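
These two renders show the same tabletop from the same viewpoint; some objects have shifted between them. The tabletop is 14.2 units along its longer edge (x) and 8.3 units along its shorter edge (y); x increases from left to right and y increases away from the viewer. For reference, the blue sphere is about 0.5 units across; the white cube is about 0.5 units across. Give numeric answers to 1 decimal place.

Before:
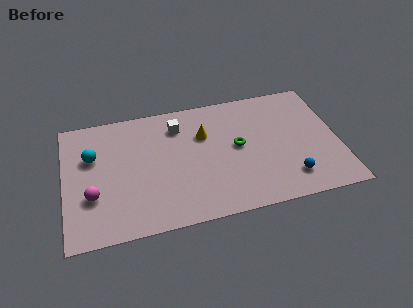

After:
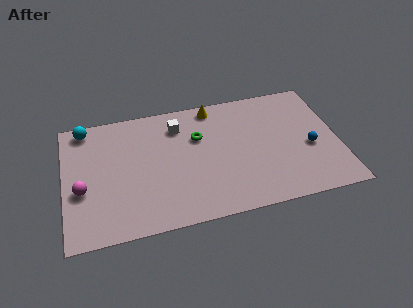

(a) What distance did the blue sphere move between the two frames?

2.2

The blue sphere moved from about (11.5, 1.7) to (12.7, 3.5), a distance of √(1.2² + 1.8²) ≈ 2.2.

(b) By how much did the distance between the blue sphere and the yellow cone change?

+0.5

They were about 5.7 units apart before and 6.2 after — 0.5 units further apart.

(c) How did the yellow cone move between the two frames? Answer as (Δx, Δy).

(0.6, 1.8)

From the two frames, the yellow cone sits at roughly (7.3, 5.6) before and (7.9, 7.4) after.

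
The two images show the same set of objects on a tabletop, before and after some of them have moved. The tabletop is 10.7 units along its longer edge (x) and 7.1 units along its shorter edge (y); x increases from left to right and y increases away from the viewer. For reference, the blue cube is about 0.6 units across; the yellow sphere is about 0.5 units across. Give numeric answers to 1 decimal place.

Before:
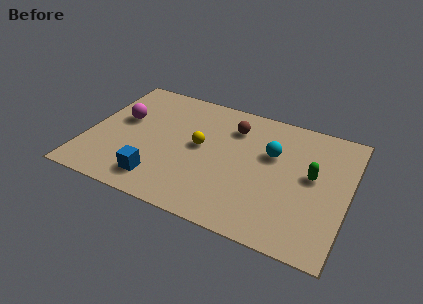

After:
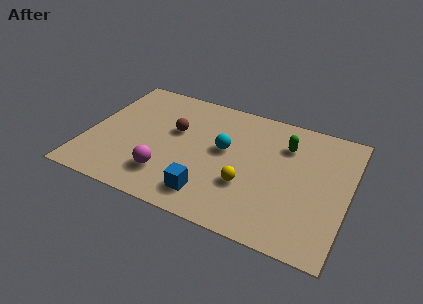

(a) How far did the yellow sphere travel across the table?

2.5

The yellow sphere moved from about (4.6, 3.8) to (6.7, 2.4), a distance of √(2.1² + 1.4²) ≈ 2.5.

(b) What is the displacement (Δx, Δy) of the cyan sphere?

(-1.9, -0.5)

The cyan sphere started near (7.5, 4.5) and ended near (5.6, 4.0).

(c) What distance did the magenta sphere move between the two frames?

3.3

The magenta sphere was near (1.3, 4.2) before and (3.5, 1.7) after, so it travelled √(2.2² + 2.5²) ≈ 3.3 units.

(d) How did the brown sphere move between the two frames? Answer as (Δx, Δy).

(-2.3, -1.1)

The brown sphere started near (5.8, 5.4) and ended near (3.5, 4.3).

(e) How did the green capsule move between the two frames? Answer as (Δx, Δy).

(-1.2, 1.3)

The green capsule started near (9.2, 3.9) and ended near (8.0, 5.2).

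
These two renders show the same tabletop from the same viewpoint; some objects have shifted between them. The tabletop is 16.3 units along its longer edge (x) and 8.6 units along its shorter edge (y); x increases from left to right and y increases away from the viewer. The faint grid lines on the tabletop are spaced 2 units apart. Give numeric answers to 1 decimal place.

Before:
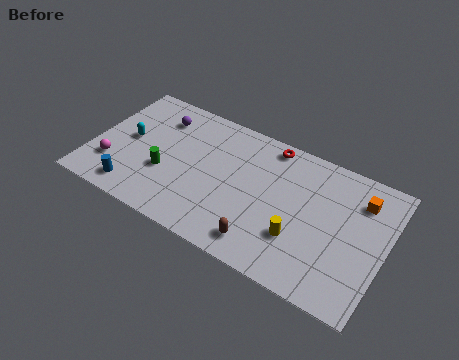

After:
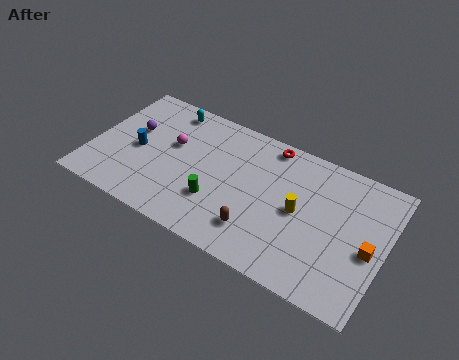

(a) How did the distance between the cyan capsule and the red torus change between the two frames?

-2.4

The distance was about 8.2 in the first image and 5.8 in the second, so they moved 2.4 units closer together.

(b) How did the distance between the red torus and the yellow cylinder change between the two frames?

-1.5

They were about 5.5 units apart before and 4.0 after — 1.5 units closer together.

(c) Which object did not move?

the red torus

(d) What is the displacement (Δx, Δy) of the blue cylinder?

(-0.2, 2.7)

The blue cylinder started near (2.7, 1.3) and ended near (2.5, 4.0).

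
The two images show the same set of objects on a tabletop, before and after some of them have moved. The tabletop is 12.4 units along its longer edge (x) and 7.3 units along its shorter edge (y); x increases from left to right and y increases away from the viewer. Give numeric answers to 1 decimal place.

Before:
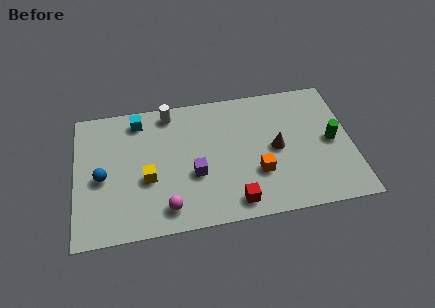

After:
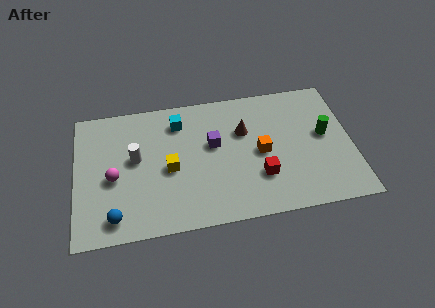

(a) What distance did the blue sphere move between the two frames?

2.3

The blue sphere moved from about (1.2, 3.3) to (1.7, 1.1), a distance of √(0.5² + 2.2²) ≈ 2.3.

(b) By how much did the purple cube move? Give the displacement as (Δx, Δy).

(0.9, 1.5)

The purple cube was at about (5.3, 2.8) and moved to about (6.2, 4.3).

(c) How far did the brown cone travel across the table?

1.8

From (9.0, 3.6) to (7.6, 4.8), the brown cone covered √(1.4² + 1.2²) ≈ 1.8 units.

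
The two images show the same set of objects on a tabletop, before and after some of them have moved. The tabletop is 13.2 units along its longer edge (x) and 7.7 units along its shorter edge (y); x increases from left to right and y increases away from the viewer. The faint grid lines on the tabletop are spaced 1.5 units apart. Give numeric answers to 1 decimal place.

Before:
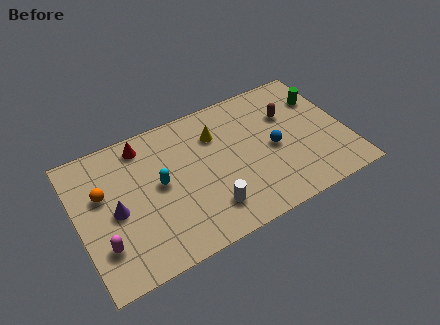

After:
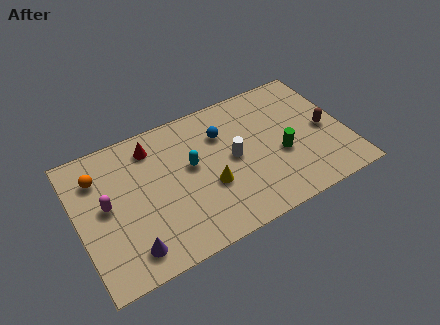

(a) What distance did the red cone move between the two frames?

0.5

The red cone was near (3.5, 6.6) before and (3.9, 6.3) after, so it travelled √(0.4² + 0.3²) ≈ 0.5 units.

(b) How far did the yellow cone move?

2.8

From (7.0, 5.6) to (6.3, 2.9), the yellow cone covered √(0.7² + 2.7²) ≈ 2.8 units.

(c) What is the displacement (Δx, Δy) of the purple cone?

(0.4, -2.3)

From the two frames, the purple cone sits at roughly (1.8, 3.6) before and (2.2, 1.3) after.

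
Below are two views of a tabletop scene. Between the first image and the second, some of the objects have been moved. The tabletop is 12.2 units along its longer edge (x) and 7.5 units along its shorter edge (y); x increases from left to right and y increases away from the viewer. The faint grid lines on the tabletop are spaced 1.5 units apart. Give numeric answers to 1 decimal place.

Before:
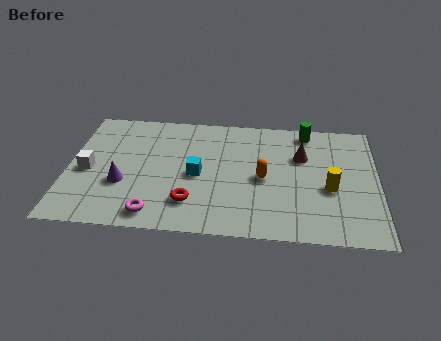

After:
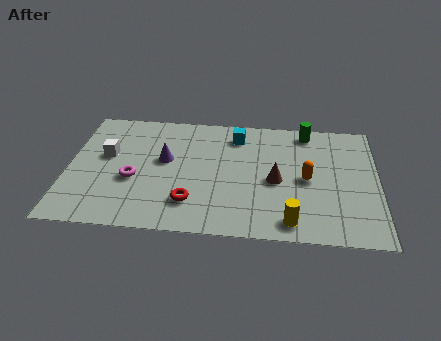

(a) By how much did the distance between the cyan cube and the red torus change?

+2.9

The distance was about 1.7 in the first image and 4.6 in the second, so they moved 2.9 units further apart.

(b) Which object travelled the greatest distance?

the cyan cube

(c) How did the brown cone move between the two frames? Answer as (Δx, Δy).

(-1.0, -1.6)

The brown cone started near (9.2, 5.0) and ended near (8.2, 3.4).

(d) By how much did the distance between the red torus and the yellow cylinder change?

-1.6

Before: roughly 5.6 units apart; after: 4.0. That's 1.6 units closer together.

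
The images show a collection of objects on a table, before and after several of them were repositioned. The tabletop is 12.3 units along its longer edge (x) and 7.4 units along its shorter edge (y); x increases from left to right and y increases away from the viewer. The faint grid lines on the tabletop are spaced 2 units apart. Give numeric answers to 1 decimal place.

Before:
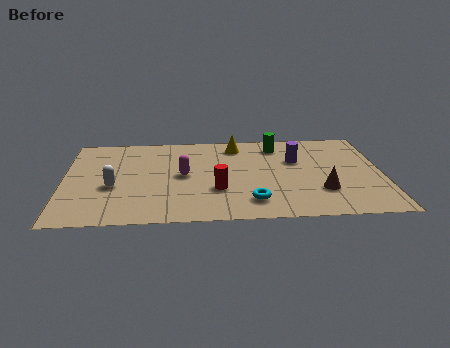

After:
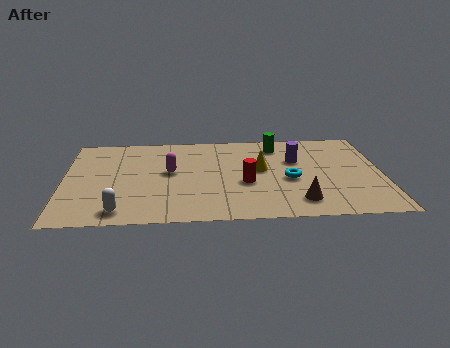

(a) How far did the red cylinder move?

1.2

The red cylinder moved from about (5.9, 2.5) to (7.0, 3.0), a distance of √(1.1² + 0.5²) ≈ 1.2.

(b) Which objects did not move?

the green cylinder and the purple cylinder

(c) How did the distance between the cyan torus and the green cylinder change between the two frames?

-1.8

Before: roughly 4.7 units apart; after: 2.9. That's 1.8 units closer together.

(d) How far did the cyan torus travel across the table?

2.3

The cyan torus moved from about (7.2, 1.5) to (8.7, 3.2), a distance of √(1.5² + 1.7²) ≈ 2.3.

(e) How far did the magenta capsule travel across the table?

0.6

The magenta capsule moved from about (4.6, 3.8) to (4.1, 4.1), a distance of √(0.5² + 0.3²) ≈ 0.6.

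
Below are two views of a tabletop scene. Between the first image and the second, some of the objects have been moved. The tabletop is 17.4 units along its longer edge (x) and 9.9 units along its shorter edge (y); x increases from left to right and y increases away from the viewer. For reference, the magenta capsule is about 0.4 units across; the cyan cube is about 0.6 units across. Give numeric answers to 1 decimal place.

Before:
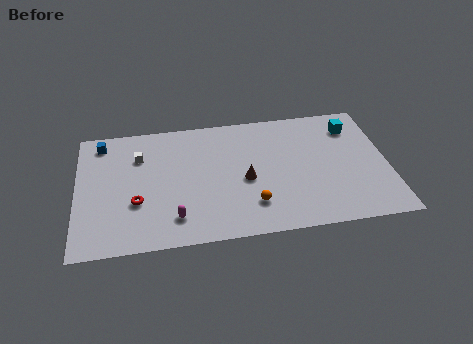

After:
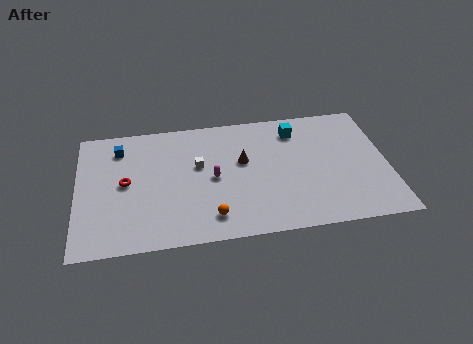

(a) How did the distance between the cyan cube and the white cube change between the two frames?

-6.1

They were about 12.1 units apart before and 6.0 after — 6.1 units closer together.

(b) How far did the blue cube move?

1.2

The blue cube was near (1.4, 8.5) before and (2.4, 7.9) after, so it travelled √(1.0² + 0.6²) ≈ 1.2 units.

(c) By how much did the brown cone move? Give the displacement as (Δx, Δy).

(-0.1, 1.5)

From the two frames, the brown cone sits at roughly (9.4, 4.4) before and (9.3, 5.9) after.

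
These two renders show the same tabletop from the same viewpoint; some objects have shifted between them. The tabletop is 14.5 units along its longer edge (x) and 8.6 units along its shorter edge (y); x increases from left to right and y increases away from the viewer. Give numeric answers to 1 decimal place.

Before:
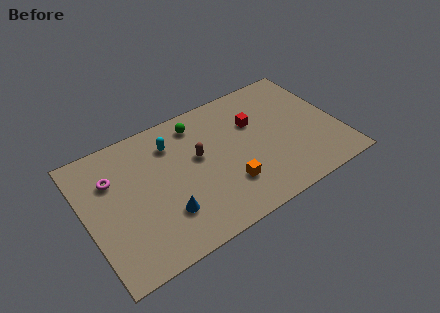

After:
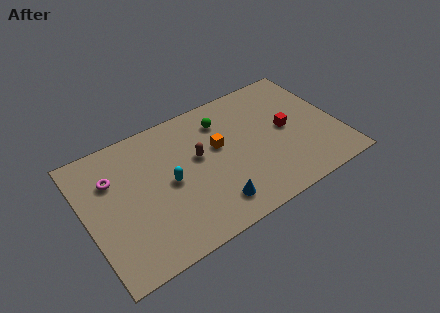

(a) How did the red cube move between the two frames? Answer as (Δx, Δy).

(1.7, -1.3)

The red cube started near (9.9, 5.7) and ended near (11.6, 4.4).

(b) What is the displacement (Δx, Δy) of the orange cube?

(-0.1, 2.7)

From the two frames, the orange cube sits at roughly (7.8, 2.4) before and (7.7, 5.1) after.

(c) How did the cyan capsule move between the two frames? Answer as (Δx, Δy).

(-0.5, -2.4)

The cyan capsule started near (5.2, 6.6) and ended near (4.7, 4.2).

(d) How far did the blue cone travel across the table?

2.7

The blue cone moved from about (4.2, 2.4) to (6.8, 1.6), a distance of √(2.6² + 0.8²) ≈ 2.7.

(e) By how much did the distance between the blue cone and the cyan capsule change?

-1.0

They were about 4.3 units apart before and 3.3 after — 1.0 units closer together.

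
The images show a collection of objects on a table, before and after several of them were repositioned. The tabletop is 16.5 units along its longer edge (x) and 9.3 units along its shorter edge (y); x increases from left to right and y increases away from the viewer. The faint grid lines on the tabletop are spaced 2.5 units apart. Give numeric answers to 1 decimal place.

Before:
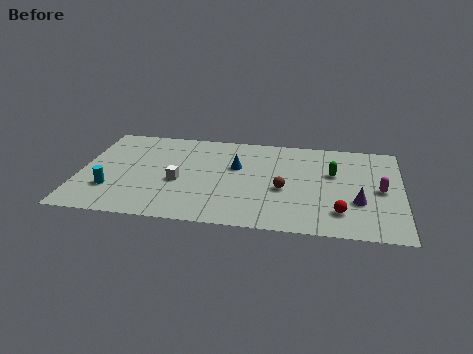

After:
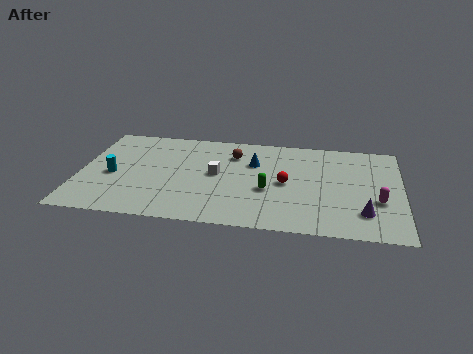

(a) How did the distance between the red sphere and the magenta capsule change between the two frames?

+1.7

The distance was about 3.1 in the first image and 4.8 in the second, so they moved 1.7 units further apart.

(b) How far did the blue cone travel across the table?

1.0

From (8.0, 5.8) to (8.9, 6.3), the blue cone covered √(0.9² + 0.5²) ≈ 1.0 units.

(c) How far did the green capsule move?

3.9

The green capsule moved from about (13.0, 5.8) to (9.7, 3.7), a distance of √(3.3² + 2.1²) ≈ 3.9.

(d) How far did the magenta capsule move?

1.1

The magenta capsule was near (15.4, 4.5) before and (15.3, 3.4) after, so it travelled √(0.1² + 1.1²) ≈ 1.1 units.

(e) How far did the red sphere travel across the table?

3.7

The red sphere was near (13.4, 2.1) before and (10.6, 4.5) after, so it travelled √(2.8² + 2.4²) ≈ 3.7 units.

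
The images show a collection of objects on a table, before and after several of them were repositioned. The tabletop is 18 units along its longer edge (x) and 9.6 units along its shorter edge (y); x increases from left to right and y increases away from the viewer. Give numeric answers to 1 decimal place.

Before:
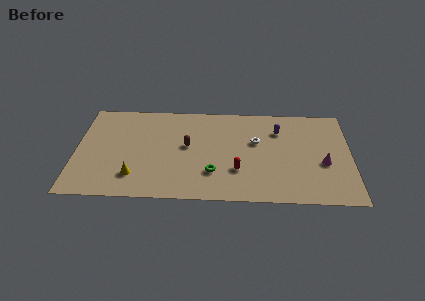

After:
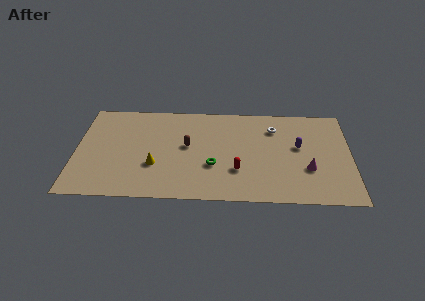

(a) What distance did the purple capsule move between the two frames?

2.1

The purple capsule moved from about (13.3, 7.1) to (14.6, 5.5), a distance of √(1.3² + 1.6²) ≈ 2.1.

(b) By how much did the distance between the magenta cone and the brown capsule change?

-0.9

Before: roughly 9.0 units apart; after: 8.1. That's 0.9 units closer together.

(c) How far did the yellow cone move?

1.7

From (3.9, 2.2) to (5.2, 3.3), the yellow cone covered √(1.3² + 1.1²) ≈ 1.7 units.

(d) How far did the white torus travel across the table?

1.8

From (11.8, 5.9) to (13.0, 7.3), the white torus covered √(1.2² + 1.4²) ≈ 1.8 units.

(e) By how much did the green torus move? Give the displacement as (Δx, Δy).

(0.0, 0.7)

From the two frames, the green torus sits at roughly (9.0, 2.7) before and (9.0, 3.4) after.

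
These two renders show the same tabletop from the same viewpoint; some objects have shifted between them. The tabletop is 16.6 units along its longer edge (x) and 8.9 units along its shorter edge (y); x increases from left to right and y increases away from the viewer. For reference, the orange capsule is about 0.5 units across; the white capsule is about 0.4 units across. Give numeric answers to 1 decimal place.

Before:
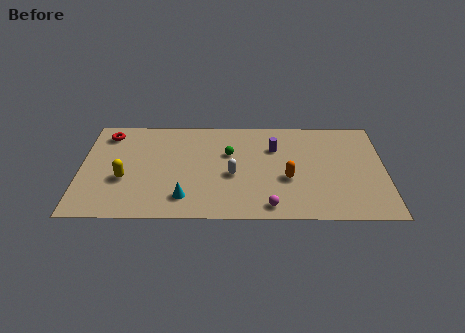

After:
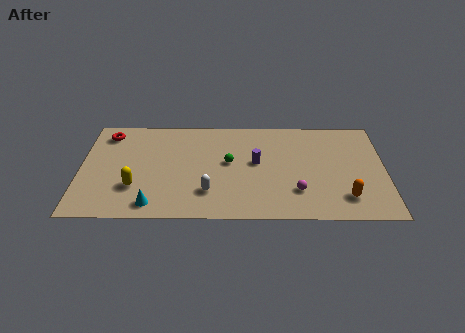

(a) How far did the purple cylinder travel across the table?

1.6

The purple cylinder moved from about (10.6, 6.2) to (9.6, 4.9), a distance of √(1.0² + 1.3²) ≈ 1.6.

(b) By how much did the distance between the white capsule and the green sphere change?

+0.9

The distance was about 1.9 in the first image and 2.8 in the second, so they moved 0.9 units further apart.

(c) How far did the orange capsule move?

3.5

From (11.3, 3.5) to (14.4, 1.9), the orange capsule covered √(3.1² + 1.6²) ≈ 3.5 units.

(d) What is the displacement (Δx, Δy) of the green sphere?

(0.0, -0.8)

The green sphere was at about (8.1, 5.7) and moved to about (8.1, 4.9).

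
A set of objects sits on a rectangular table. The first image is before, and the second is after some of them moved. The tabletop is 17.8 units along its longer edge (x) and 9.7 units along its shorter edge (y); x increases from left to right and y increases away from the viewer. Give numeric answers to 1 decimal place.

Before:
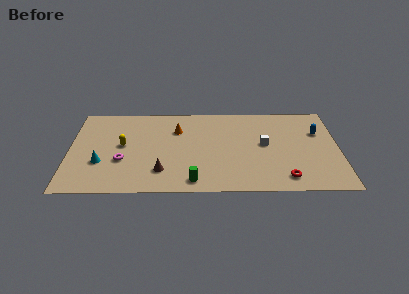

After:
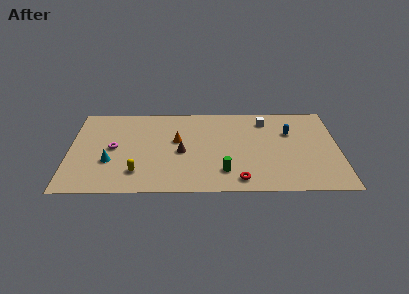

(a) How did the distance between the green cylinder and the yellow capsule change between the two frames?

-0.5

Before: roughly 6.2 units apart; after: 5.7. That's 0.5 units closer together.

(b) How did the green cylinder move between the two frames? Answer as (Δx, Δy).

(2.0, 1.0)

The green cylinder started near (8.2, 1.2) and ended near (10.2, 2.2).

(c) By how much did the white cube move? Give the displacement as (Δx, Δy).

(0.1, 2.7)

The white cube started near (12.9, 5.2) and ended near (13.0, 7.9).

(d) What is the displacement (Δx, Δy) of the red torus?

(-3.0, -0.2)

From the two frames, the red torus sits at roughly (14.2, 1.5) before and (11.2, 1.3) after.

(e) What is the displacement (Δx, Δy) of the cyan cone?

(0.6, 0.1)

The cyan cone started near (2.1, 3.3) and ended near (2.7, 3.4).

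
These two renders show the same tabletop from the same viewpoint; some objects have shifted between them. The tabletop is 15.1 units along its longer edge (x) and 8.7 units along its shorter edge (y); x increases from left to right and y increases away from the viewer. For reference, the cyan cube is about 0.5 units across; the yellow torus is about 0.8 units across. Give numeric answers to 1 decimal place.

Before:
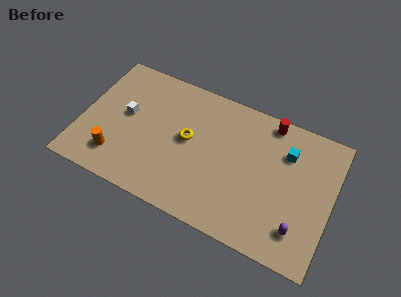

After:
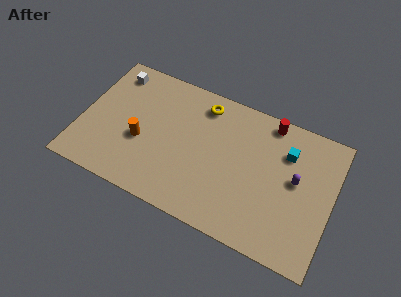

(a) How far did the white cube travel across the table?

2.7

The white cube moved from about (2.6, 4.8) to (1.5, 7.3), a distance of √(1.1² + 2.5²) ≈ 2.7.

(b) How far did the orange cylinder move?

2.1

The orange cylinder moved from about (2.4, 1.9) to (3.7, 3.5), a distance of √(1.3² + 1.6²) ≈ 2.1.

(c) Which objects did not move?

the red cylinder and the cyan cube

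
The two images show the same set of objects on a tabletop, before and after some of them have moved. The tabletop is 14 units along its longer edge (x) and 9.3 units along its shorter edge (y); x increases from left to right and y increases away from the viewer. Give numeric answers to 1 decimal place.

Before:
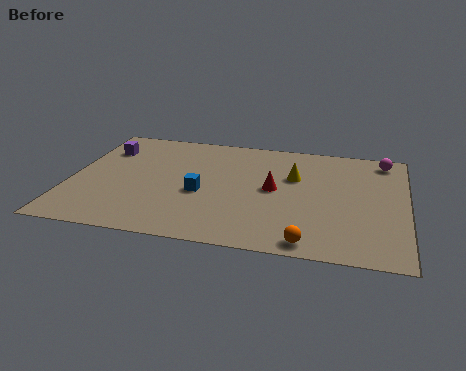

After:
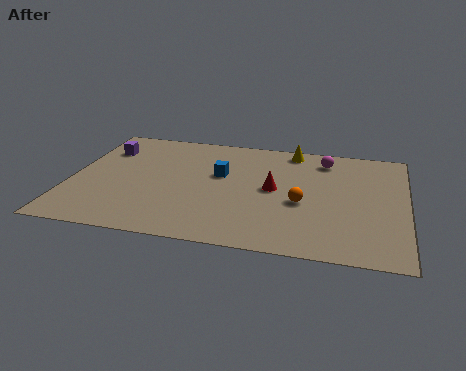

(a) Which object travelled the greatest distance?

the orange sphere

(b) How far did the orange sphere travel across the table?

3.0

The orange sphere was near (10.1, 0.9) before and (9.7, 3.9) after, so it travelled √(0.4² + 3.0²) ≈ 3.0 units.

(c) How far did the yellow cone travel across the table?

2.3

From (9.3, 6.0) to (9.1, 8.3), the yellow cone covered √(0.2² + 2.3²) ≈ 2.3 units.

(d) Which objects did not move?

the red cone and the purple cube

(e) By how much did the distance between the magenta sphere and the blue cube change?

-3.8

The distance was about 8.6 in the first image and 4.8 in the second, so they moved 3.8 units closer together.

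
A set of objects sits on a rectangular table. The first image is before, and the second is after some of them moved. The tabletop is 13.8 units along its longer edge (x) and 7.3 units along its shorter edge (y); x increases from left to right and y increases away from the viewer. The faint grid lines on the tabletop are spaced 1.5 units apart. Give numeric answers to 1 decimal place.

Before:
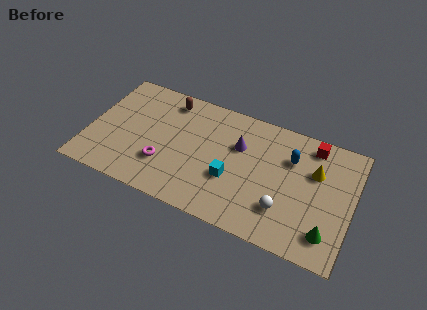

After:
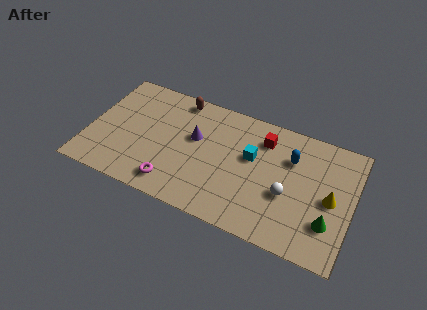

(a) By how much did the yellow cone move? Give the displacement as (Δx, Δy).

(0.9, -1.3)

From the two frames, the yellow cone sits at roughly (11.8, 4.8) before and (12.7, 3.5) after.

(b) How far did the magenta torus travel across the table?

1.2

The magenta torus moved from about (4.1, 2.2) to (4.7, 1.2), a distance of √(0.6² + 1.0²) ≈ 1.2.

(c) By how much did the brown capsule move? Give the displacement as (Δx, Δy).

(0.5, 0.3)

From the two frames, the brown capsule sits at roughly (3.9, 6.2) before and (4.4, 6.5) after.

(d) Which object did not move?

the blue capsule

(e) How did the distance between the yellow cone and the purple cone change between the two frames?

+3.3

Before: roughly 4.0 units apart; after: 7.3. That's 3.3 units further apart.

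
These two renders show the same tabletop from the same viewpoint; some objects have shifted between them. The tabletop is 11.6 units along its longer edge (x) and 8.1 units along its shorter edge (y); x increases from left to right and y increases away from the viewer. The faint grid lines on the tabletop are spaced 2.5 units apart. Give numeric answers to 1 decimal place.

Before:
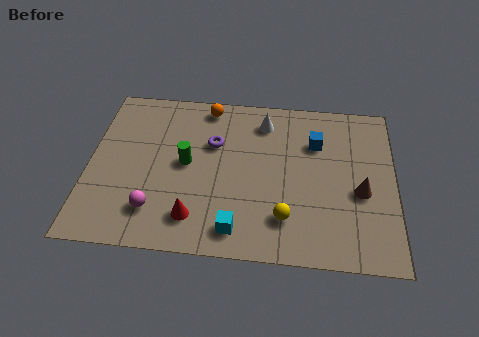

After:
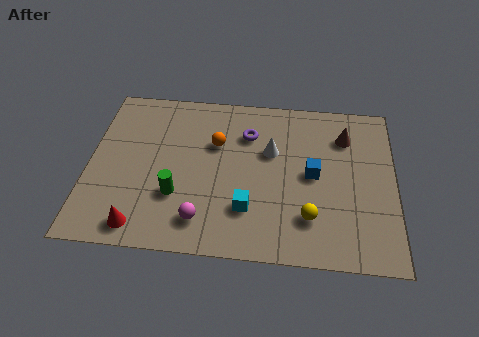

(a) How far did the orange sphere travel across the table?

1.9

From (4.4, 7.2) to (4.8, 5.3), the orange sphere covered √(0.4² + 1.9²) ≈ 1.9 units.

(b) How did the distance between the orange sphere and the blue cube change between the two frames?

-0.6

The distance was about 4.5 in the first image and 3.9 in the second, so they moved 0.6 units closer together.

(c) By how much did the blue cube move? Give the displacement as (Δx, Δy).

(-0.1, -1.6)

The blue cube started near (8.6, 5.7) and ended near (8.5, 4.1).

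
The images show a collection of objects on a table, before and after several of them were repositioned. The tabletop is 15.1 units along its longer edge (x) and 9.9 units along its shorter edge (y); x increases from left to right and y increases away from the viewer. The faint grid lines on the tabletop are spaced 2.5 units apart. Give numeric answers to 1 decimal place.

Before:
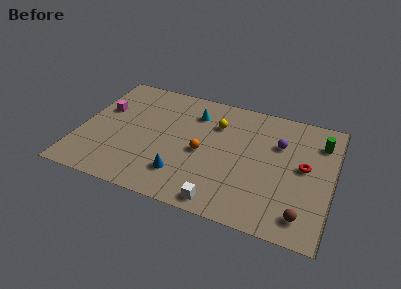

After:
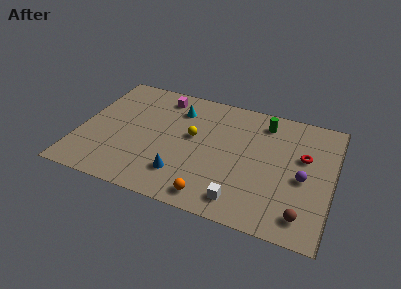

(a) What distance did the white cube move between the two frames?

1.2

The white cube moved from about (8.9, 1.0) to (10.0, 1.5), a distance of √(1.1² + 0.5²) ≈ 1.2.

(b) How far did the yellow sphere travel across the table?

2.0

The yellow sphere moved from about (8.0, 7.1) to (6.7, 5.6), a distance of √(1.3² + 1.5²) ≈ 2.0.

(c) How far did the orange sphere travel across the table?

3.4

The orange sphere was near (7.4, 4.5) before and (8.3, 1.2) after, so it travelled √(0.9² + 3.3²) ≈ 3.4 units.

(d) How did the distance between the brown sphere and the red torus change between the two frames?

+0.8

They were about 3.7 units apart before and 4.5 after — 0.8 units further apart.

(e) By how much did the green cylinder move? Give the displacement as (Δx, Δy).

(-3.4, 0.6)

The green cylinder was at about (14.2, 7.6) and moved to about (10.8, 8.2).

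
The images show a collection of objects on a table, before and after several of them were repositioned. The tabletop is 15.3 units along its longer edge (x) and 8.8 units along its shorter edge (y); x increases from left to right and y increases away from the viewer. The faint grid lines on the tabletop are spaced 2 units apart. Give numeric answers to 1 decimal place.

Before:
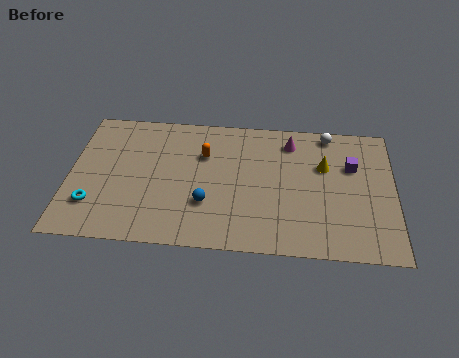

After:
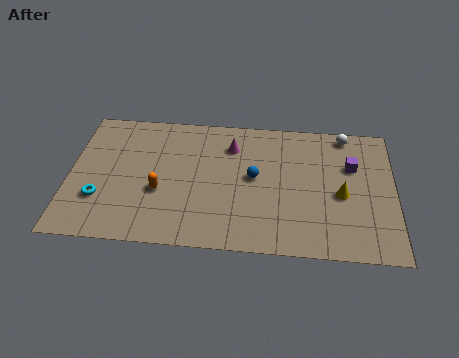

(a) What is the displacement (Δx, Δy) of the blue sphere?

(2.2, 1.9)

The blue sphere started near (6.5, 2.8) and ended near (8.7, 4.7).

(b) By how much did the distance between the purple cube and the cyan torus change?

-0.4

They were about 12.6 units apart before and 12.2 after — 0.4 units closer together.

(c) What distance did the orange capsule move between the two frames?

3.3

The orange capsule was near (6.3, 6.0) before and (4.3, 3.4) after, so it travelled √(2.0² + 2.6²) ≈ 3.3 units.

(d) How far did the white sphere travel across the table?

0.8

The white sphere was near (12.2, 7.9) before and (13.0, 7.9) after, so it travelled √(0.8² + 0.0²) ≈ 0.8 units.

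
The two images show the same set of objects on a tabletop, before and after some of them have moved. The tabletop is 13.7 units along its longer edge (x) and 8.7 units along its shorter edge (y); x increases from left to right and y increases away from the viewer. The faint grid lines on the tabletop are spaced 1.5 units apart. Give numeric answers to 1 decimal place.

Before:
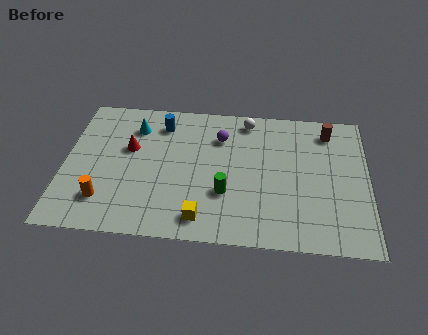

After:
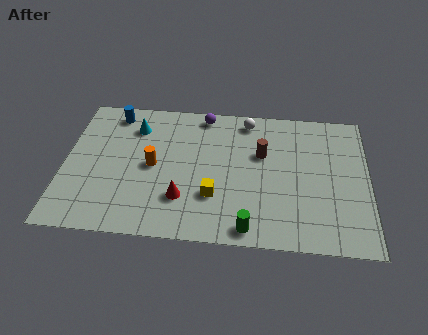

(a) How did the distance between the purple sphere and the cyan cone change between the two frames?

-0.6

They were about 3.9 units apart before and 3.3 after — 0.6 units closer together.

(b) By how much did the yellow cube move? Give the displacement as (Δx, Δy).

(0.5, 1.4)

The yellow cube was at about (6.3, 1.3) and moved to about (6.8, 2.7).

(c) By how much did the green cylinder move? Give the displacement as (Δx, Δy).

(1.1, -2.0)

From the two frames, the green cylinder sits at roughly (7.3, 2.9) before and (8.4, 0.9) after.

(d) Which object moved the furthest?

the red cone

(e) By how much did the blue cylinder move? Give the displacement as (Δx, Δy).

(-2.2, 0.5)

The blue cylinder was at about (4.3, 7.0) and moved to about (2.1, 7.5).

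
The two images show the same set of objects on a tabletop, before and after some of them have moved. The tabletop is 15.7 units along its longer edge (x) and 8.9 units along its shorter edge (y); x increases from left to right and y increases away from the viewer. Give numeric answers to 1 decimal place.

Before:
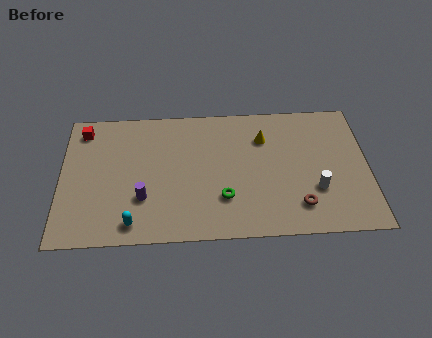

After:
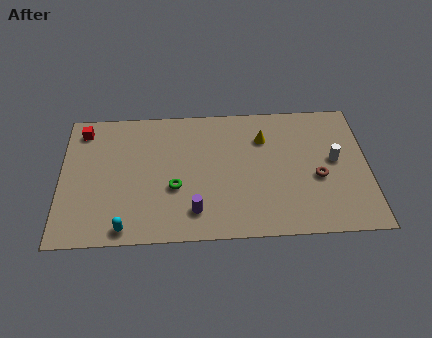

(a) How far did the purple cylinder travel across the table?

2.8

From (4.2, 2.8) to (6.8, 1.8), the purple cylinder covered √(2.6² + 1.0²) ≈ 2.8 units.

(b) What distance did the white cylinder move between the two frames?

2.1

The white cylinder moved from about (13.0, 2.9) to (14.0, 4.8), a distance of √(1.0² + 1.9²) ≈ 2.1.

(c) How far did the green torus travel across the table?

2.6

The green torus moved from about (8.3, 2.6) to (5.8, 3.4), a distance of √(2.5² + 0.8²) ≈ 2.6.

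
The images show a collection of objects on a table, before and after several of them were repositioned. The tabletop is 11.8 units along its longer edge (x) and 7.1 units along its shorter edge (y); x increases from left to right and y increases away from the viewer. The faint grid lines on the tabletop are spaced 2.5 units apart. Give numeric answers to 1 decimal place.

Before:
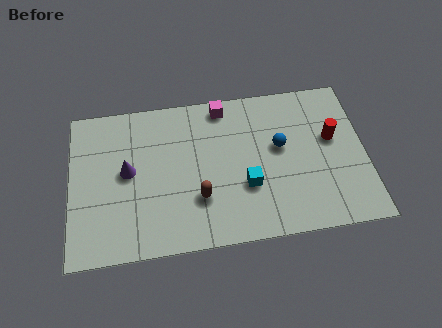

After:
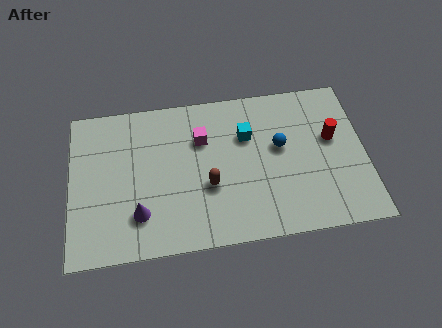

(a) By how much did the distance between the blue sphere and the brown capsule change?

-0.6

They were about 3.8 units apart before and 3.2 after — 0.6 units closer together.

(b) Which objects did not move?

the blue sphere and the red cylinder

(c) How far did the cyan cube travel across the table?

2.3

The cyan cube moved from about (7.0, 2.5) to (7.1, 4.8), a distance of √(0.1² + 2.3²) ≈ 2.3.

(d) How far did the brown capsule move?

0.6

The brown capsule moved from about (5.1, 2.2) to (5.5, 2.7), a distance of √(0.4² + 0.5²) ≈ 0.6.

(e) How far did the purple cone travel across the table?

2.0

The purple cone was near (2.3, 3.8) before and (2.7, 1.8) after, so it travelled √(0.4² + 2.0²) ≈ 2.0 units.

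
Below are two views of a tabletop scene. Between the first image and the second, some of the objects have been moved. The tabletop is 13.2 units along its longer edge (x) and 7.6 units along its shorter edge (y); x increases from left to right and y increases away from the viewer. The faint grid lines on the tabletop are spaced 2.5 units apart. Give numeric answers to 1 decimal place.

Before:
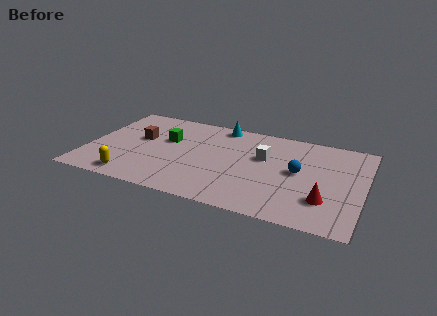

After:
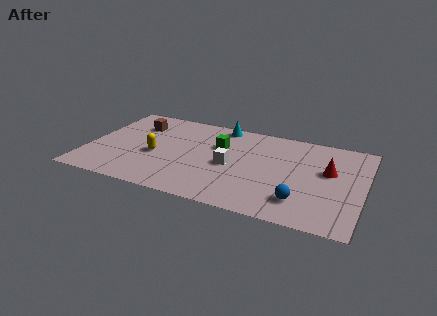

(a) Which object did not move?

the cyan cone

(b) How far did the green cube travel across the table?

2.5

From (3.7, 4.7) to (6.2, 5.0), the green cube covered √(2.5² + 0.3²) ≈ 2.5 units.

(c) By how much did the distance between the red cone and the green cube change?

-2.9

Before: roughly 8.2 units apart; after: 5.3. That's 2.9 units closer together.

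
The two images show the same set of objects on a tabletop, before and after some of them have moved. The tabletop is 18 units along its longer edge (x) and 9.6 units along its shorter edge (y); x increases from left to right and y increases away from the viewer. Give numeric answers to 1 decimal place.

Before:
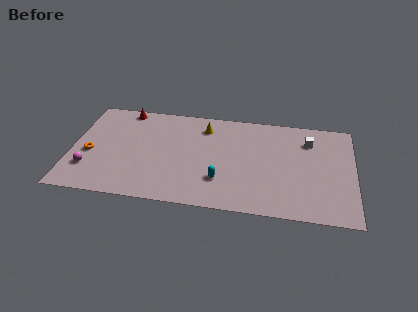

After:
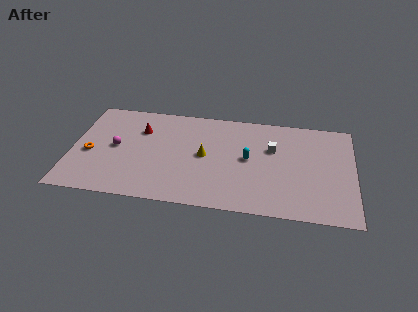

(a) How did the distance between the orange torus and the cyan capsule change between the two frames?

+1.6

The distance was about 8.5 in the first image and 10.1 in the second, so they moved 1.6 units further apart.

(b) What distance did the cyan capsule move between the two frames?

2.9

From (9.6, 2.7) to (11.3, 5.0), the cyan capsule covered √(1.7² + 2.3²) ≈ 2.9 units.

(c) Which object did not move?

the orange torus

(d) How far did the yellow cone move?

2.8

The yellow cone moved from about (8.4, 7.7) to (8.5, 4.9), a distance of √(0.1² + 2.8²) ≈ 2.8.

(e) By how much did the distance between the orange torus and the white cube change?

-2.5

They were about 14.3 units apart before and 11.8 after — 2.5 units closer together.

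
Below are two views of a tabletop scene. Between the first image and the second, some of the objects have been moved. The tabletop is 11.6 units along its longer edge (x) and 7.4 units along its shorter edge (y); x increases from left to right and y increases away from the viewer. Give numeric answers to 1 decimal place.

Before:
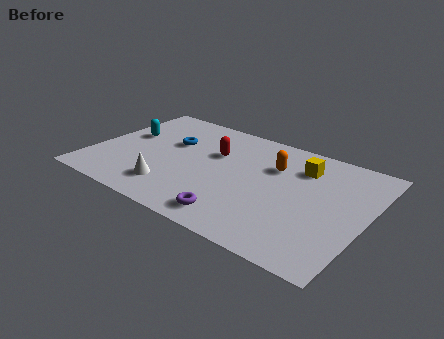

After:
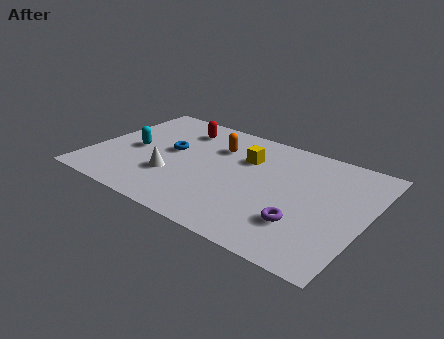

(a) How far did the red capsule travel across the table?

2.0

From (5.0, 4.8) to (3.3, 5.9), the red capsule covered √(1.7² + 1.1²) ≈ 2.0 units.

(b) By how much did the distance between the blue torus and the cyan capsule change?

-0.3

They were about 1.9 units apart before and 1.6 after — 0.3 units closer together.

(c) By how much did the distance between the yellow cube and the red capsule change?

-0.6

They were about 3.7 units apart before and 3.1 after — 0.6 units closer together.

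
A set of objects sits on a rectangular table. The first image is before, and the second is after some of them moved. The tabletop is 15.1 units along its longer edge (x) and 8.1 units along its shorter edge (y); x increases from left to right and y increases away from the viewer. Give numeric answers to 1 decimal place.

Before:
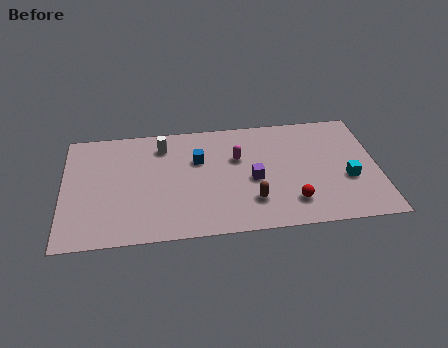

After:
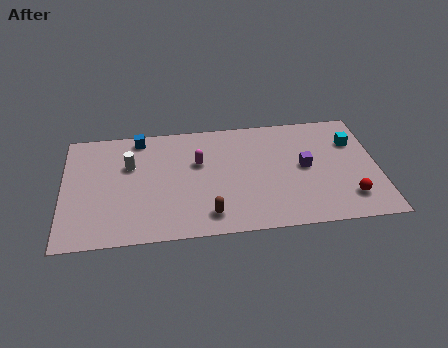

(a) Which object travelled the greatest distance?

the blue cube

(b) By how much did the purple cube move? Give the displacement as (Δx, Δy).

(2.5, 0.6)

The purple cube was at about (9.1, 3.6) and moved to about (11.6, 4.2).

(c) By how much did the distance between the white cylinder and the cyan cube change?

+1.4

Before: roughly 9.4 units apart; after: 10.8. That's 1.4 units further apart.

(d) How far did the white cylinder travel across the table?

2.0

The white cylinder was near (4.8, 6.5) before and (3.2, 5.3) after, so it travelled √(1.6² + 1.2²) ≈ 2.0 units.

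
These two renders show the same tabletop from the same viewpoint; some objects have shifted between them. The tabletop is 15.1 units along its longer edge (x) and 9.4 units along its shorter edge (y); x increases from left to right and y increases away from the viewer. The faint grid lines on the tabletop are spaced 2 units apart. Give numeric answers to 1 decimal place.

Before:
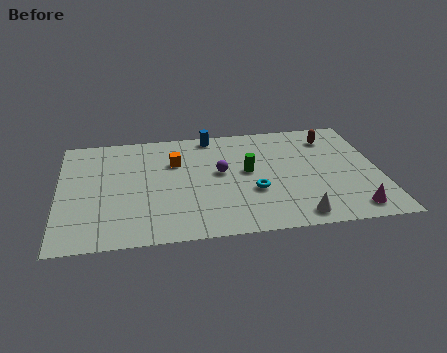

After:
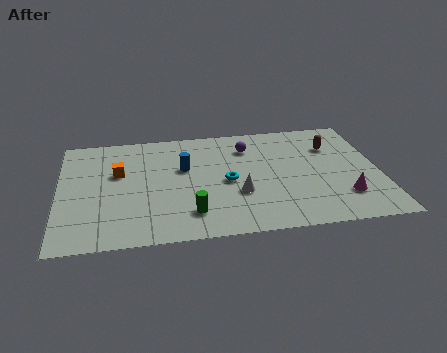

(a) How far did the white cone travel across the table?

3.4

From (11.0, 1.1) to (8.4, 3.3), the white cone covered √(2.6² + 2.2²) ≈ 3.4 units.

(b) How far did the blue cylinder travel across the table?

3.0

The blue cylinder was near (7.3, 8.5) before and (5.9, 5.8) after, so it travelled √(1.4² + 2.7²) ≈ 3.0 units.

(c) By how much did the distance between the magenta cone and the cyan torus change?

+0.8

They were about 5.0 units apart before and 5.8 after — 0.8 units further apart.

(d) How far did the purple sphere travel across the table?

2.4

From (7.6, 5.2) to (9.0, 7.2), the purple sphere covered √(1.4² + 2.0²) ≈ 2.4 units.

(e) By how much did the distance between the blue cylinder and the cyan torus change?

-3.0

The distance was about 5.4 in the first image and 2.4 in the second, so they moved 3.0 units closer together.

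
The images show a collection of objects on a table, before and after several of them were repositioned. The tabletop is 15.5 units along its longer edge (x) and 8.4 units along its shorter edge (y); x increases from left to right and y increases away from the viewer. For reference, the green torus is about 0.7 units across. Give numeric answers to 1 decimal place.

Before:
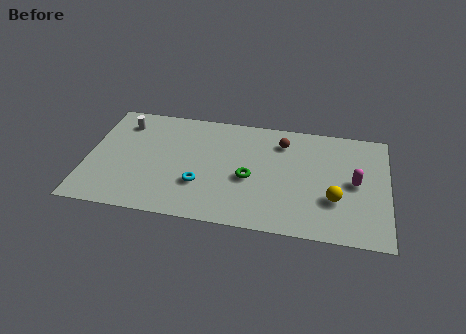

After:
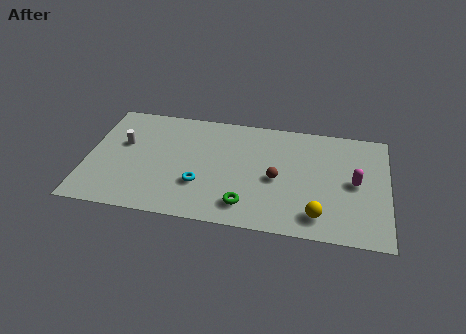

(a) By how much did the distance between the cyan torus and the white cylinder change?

-1.0

They were about 5.8 units apart before and 4.8 after — 1.0 units closer together.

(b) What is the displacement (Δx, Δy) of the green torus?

(-0.1, -2.0)

The green torus started near (8.4, 3.6) and ended near (8.3, 1.6).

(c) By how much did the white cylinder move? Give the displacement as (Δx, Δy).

(0.1, -1.6)

The white cylinder was at about (1.7, 6.7) and moved to about (1.8, 5.1).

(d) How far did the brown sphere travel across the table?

2.8

From (10.0, 6.6) to (9.8, 3.8), the brown sphere covered √(0.2² + 2.8²) ≈ 2.8 units.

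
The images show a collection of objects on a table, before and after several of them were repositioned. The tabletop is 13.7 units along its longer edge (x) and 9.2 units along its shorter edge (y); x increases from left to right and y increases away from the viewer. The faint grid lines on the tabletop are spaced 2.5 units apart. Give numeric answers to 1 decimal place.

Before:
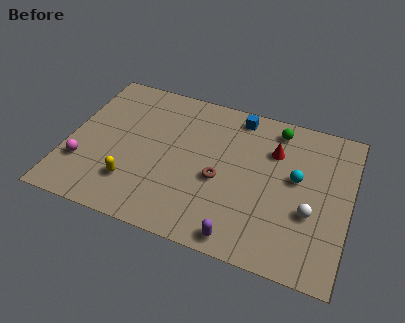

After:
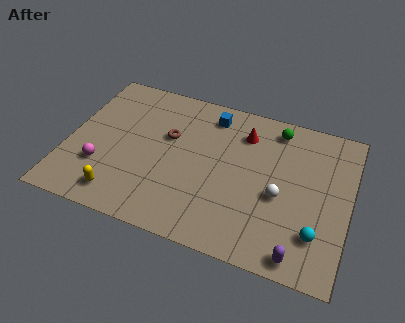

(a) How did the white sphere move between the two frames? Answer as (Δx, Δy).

(-1.5, 0.5)

The white sphere started near (11.9, 3.4) and ended near (10.4, 3.9).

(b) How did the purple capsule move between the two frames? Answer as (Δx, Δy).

(2.8, 0.0)

The purple capsule started near (8.8, 0.9) and ended near (11.6, 0.9).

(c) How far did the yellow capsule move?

1.0

The yellow capsule moved from about (3.4, 2.3) to (2.9, 1.4), a distance of √(0.5² + 0.9²) ≈ 1.0.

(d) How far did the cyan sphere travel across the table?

3.1

The cyan sphere moved from about (11.1, 5.2) to (12.3, 2.3), a distance of √(1.2² + 2.9²) ≈ 3.1.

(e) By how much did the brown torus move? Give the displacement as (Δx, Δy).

(-2.7, 1.8)

The brown torus was at about (7.5, 3.9) and moved to about (4.8, 5.7).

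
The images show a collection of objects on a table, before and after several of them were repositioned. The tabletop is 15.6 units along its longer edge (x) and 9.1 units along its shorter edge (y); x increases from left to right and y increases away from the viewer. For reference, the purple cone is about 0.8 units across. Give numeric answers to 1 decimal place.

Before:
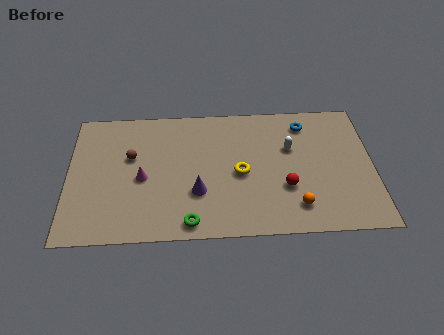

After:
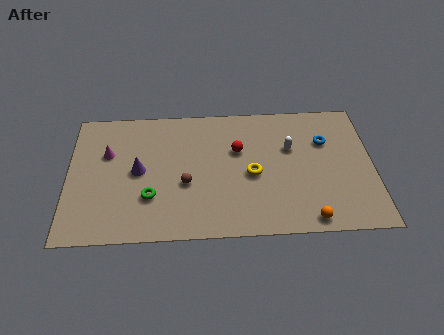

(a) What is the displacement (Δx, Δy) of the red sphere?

(-2.4, 2.7)

The red sphere started near (11.1, 3.1) and ended near (8.7, 5.8).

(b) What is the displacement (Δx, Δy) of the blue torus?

(1.0, -1.3)

The blue torus was at about (12.2, 7.5) and moved to about (13.2, 6.2).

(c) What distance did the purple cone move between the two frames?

3.4

The purple cone was near (6.6, 3.0) before and (3.6, 4.6) after, so it travelled √(3.0² + 1.6²) ≈ 3.4 units.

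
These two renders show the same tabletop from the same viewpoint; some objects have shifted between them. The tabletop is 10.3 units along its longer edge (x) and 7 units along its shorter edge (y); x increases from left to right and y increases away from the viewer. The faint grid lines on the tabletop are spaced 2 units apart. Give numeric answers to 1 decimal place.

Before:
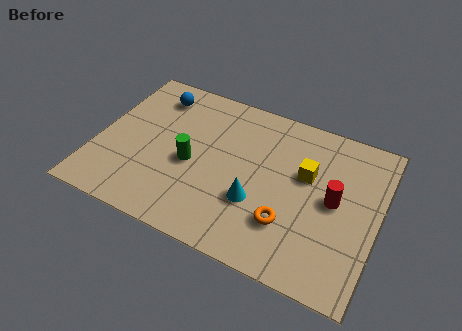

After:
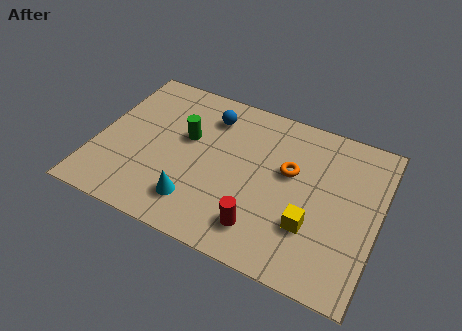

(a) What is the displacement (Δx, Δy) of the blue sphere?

(2.1, -0.2)

The blue sphere was at about (1.8, 5.7) and moved to about (3.9, 5.5).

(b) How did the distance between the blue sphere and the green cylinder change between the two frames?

-1.6

They were about 3.1 units apart before and 1.5 after — 1.6 units closer together.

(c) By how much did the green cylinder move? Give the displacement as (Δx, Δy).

(-0.3, 1.1)

The green cylinder was at about (3.5, 3.1) and moved to about (3.2, 4.2).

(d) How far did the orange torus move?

2.2

The orange torus was near (7.2, 2.0) before and (7.0, 4.2) after, so it travelled √(0.2² + 2.2²) ≈ 2.2 units.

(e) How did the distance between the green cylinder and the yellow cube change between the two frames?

+0.9

The distance was about 4.3 in the first image and 5.2 in the second, so they moved 0.9 units further apart.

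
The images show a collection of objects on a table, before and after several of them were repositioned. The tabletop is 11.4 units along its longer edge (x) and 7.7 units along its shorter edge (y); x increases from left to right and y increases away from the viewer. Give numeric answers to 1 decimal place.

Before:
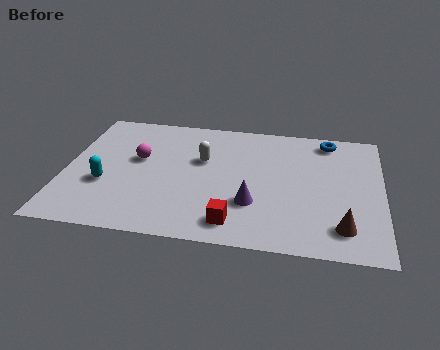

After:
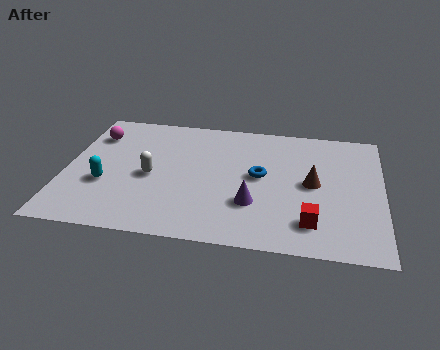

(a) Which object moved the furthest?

the blue torus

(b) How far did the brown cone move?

2.6

From (10.0, 1.5) to (8.9, 3.9), the brown cone covered √(1.1² + 2.4²) ≈ 2.6 units.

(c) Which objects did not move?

the cyan capsule and the purple cone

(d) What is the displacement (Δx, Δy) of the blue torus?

(-2.4, -2.6)

The blue torus started near (9.4, 6.7) and ended near (7.0, 4.1).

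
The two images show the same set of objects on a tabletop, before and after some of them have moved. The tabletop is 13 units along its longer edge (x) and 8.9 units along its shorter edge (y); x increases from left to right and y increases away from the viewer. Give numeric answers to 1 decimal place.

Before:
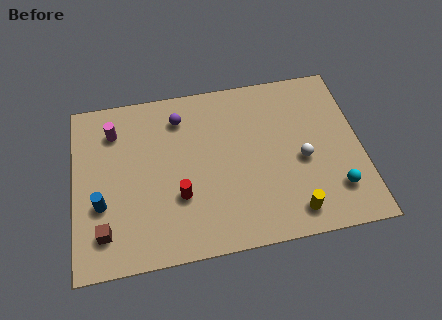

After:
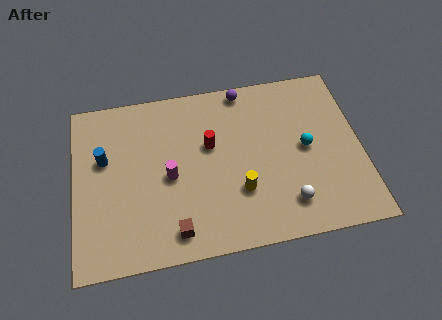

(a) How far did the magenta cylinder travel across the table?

3.7

The magenta cylinder was near (1.9, 6.9) before and (4.3, 4.1) after, so it travelled √(2.4² + 2.8²) ≈ 3.7 units.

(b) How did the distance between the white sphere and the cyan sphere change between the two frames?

+0.6

The distance was about 2.3 in the first image and 2.9 in the second, so they moved 0.6 units further apart.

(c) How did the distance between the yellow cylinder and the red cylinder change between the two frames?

-2.4

The distance was about 5.3 in the first image and 2.9 in the second, so they moved 2.4 units closer together.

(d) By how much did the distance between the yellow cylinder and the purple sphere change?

-2.2

They were about 7.5 units apart before and 5.3 after — 2.2 units closer together.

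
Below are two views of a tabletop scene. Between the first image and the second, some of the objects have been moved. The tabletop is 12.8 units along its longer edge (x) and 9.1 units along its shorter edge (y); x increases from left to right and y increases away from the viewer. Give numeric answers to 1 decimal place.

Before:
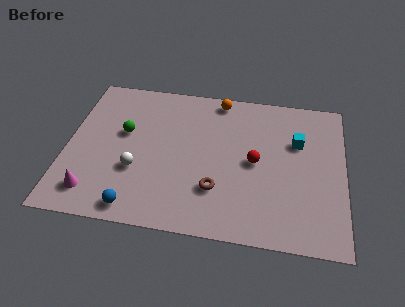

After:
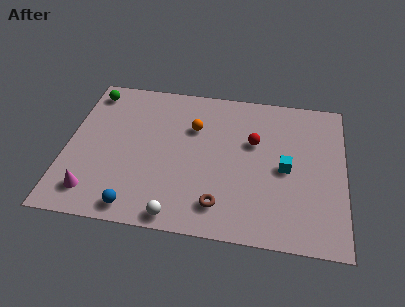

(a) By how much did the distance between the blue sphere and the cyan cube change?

-1.3

They were about 8.8 units apart before and 7.5 after — 1.3 units closer together.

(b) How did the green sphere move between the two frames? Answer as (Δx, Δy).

(-1.7, 2.4)

From the two frames, the green sphere sits at roughly (2.6, 5.4) before and (0.9, 7.8) after.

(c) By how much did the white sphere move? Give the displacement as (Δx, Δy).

(2.0, -2.4)

The white sphere was at about (3.3, 3.2) and moved to about (5.3, 0.8).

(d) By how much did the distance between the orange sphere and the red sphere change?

-1.3

They were about 4.1 units apart before and 2.8 after — 1.3 units closer together.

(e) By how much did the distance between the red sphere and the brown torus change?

+1.7

The distance was about 2.5 in the first image and 4.2 in the second, so they moved 1.7 units further apart.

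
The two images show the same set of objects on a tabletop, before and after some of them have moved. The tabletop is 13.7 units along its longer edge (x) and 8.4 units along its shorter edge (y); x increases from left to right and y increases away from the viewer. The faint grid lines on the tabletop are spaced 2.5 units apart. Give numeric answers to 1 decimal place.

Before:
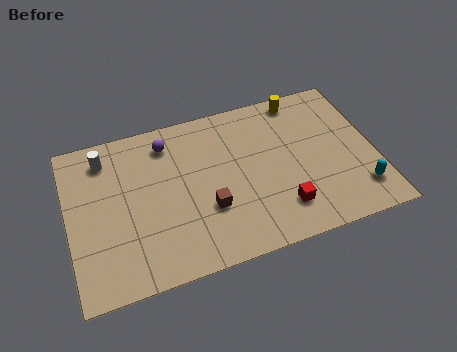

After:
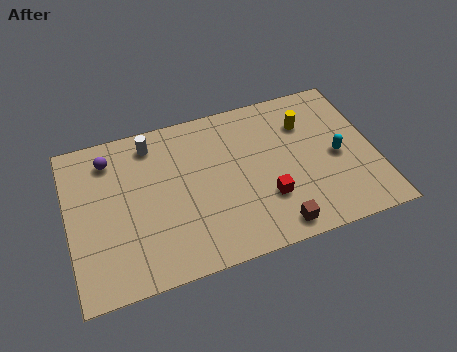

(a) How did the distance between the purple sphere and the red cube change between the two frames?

+1.0

Before: roughly 6.9 units apart; after: 7.9. That's 1.0 units further apart.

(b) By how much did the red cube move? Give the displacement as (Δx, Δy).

(-0.6, 0.7)

The red cube started near (9.3, 1.9) and ended near (8.7, 2.6).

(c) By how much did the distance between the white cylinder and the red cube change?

-2.4

Before: roughly 9.0 units apart; after: 6.6. That's 2.4 units closer together.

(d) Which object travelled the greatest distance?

the brown cube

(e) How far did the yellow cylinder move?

1.4

From (10.7, 7.5) to (10.8, 6.1), the yellow cylinder covered √(0.1² + 1.4²) ≈ 1.4 units.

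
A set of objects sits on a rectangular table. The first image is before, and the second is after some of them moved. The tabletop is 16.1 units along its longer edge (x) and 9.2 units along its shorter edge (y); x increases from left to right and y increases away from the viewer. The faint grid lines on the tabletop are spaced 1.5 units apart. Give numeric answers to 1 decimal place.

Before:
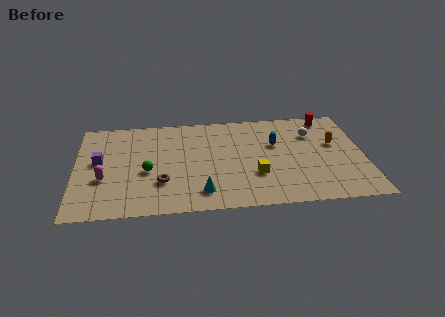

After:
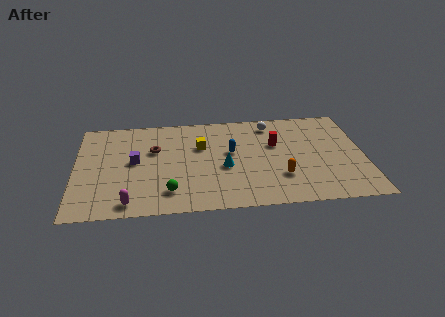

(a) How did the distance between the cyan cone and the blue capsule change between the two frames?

-4.4

Before: roughly 5.9 units apart; after: 1.5. That's 4.4 units closer together.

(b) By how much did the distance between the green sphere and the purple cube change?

+0.6

The distance was about 3.0 in the first image and 3.6 in the second, so they moved 0.6 units further apart.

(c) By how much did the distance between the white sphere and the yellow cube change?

-0.5

The distance was about 4.9 in the first image and 4.4 in the second, so they moved 0.5 units closer together.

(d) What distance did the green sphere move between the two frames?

2.3

The green sphere moved from about (4.0, 3.9) to (5.2, 1.9), a distance of √(1.2² + 2.0²) ≈ 2.3.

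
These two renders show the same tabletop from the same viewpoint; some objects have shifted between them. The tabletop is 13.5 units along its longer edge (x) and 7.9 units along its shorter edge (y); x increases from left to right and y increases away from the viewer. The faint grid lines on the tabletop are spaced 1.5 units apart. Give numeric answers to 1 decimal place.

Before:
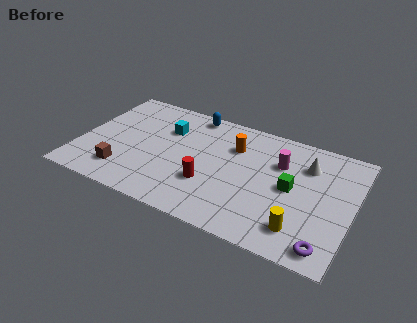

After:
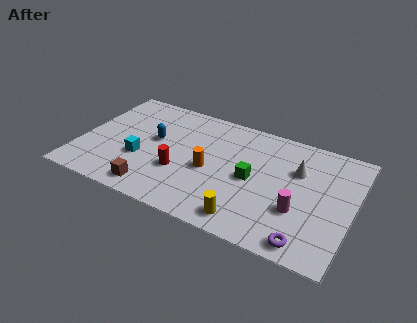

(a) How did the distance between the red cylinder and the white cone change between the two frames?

+0.6

The distance was about 5.5 in the first image and 6.1 in the second, so they moved 0.6 units further apart.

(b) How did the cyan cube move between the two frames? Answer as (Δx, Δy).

(-1.0, -2.6)

The cyan cube started near (4.1, 5.5) and ended near (3.1, 2.9).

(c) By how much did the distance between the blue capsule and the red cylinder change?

-2.4

Before: roughly 4.7 units apart; after: 2.3. That's 2.4 units closer together.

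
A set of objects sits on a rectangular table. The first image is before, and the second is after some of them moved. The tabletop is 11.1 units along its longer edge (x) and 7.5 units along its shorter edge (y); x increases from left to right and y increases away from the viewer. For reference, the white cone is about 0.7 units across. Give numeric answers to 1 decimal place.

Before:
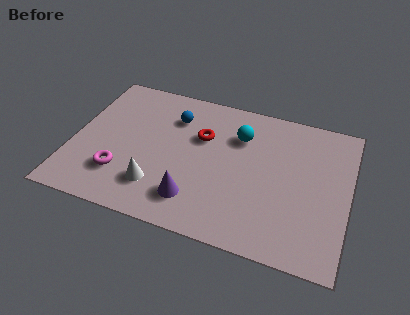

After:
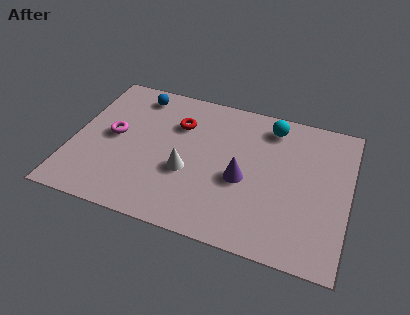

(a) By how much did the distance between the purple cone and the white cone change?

+0.7

The distance was about 1.5 in the first image and 2.2 in the second, so they moved 0.7 units further apart.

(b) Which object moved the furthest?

the purple cone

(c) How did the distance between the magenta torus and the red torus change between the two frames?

-1.3

They were about 4.2 units apart before and 2.9 after — 1.3 units closer together.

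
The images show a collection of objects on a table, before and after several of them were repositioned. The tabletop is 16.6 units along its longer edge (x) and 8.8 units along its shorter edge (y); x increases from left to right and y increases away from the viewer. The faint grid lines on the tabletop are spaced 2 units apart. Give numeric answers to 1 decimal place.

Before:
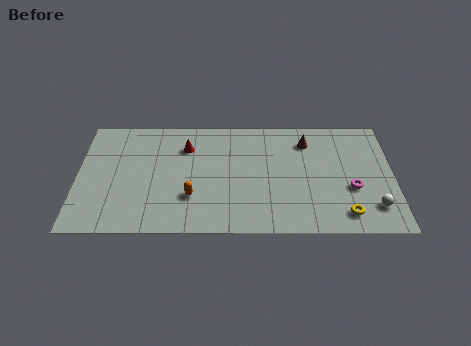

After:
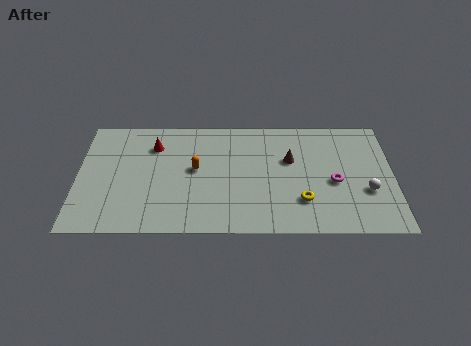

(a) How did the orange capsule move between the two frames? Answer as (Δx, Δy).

(0.2, 2.1)

The orange capsule was at about (6.0, 2.7) and moved to about (6.2, 4.8).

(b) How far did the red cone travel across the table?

1.7

The red cone moved from about (5.7, 6.5) to (4.0, 6.6), a distance of √(1.7² + 0.1²) ≈ 1.7.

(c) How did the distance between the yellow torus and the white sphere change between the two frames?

+1.9

Before: roughly 1.6 units apart; after: 3.5. That's 1.9 units further apart.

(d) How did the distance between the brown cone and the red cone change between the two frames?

+0.9

They were about 6.4 units apart before and 7.3 after — 0.9 units further apart.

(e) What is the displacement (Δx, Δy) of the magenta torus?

(-0.9, 0.5)

The magenta torus was at about (14.4, 3.3) and moved to about (13.5, 3.8).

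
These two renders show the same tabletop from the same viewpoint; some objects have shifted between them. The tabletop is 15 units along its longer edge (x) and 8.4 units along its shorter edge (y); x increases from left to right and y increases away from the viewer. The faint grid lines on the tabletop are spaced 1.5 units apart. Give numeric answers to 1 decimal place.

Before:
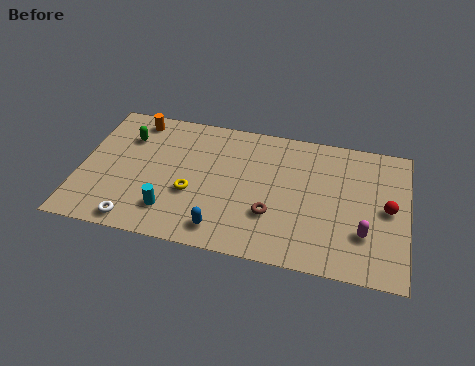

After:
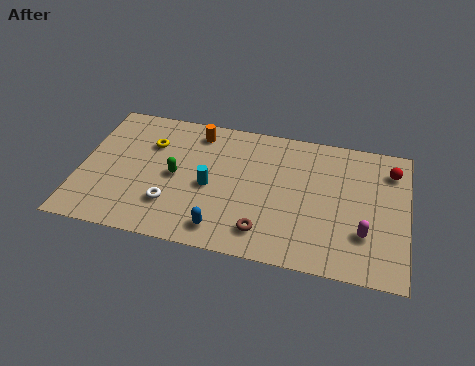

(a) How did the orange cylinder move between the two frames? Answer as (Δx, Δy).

(2.9, -0.2)

The orange cylinder started near (2.3, 7.3) and ended near (5.2, 7.1).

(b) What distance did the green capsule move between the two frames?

3.1

From (2.0, 6.1) to (4.4, 4.1), the green capsule covered √(2.4² + 2.0²) ≈ 3.1 units.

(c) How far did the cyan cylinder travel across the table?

2.5

The cyan cylinder was near (4.3, 1.9) before and (6.0, 3.8) after, so it travelled √(1.7² + 1.9²) ≈ 2.5 units.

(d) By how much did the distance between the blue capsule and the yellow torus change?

+3.4

They were about 2.4 units apart before and 5.8 after — 3.4 units further apart.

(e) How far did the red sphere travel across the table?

2.4

The red sphere was near (14.1, 4.2) before and (14.2, 6.6) after, so it travelled √(0.1² + 2.4²) ≈ 2.4 units.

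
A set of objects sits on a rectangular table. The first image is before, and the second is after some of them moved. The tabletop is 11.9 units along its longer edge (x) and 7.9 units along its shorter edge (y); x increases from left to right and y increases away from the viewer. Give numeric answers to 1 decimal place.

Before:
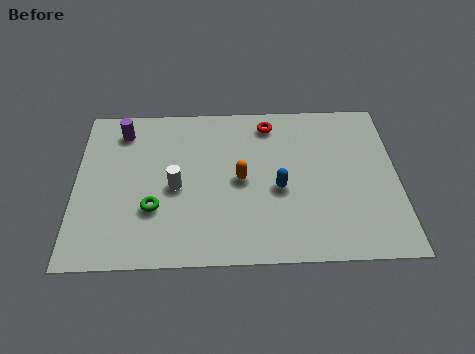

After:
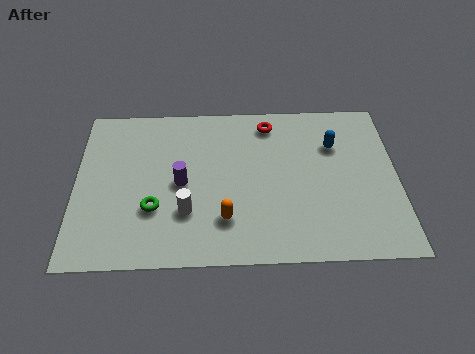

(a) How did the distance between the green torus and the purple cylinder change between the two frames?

-2.5

The distance was about 4.1 in the first image and 1.6 in the second, so they moved 2.5 units closer together.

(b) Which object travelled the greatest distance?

the purple cylinder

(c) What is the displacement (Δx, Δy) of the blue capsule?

(2.1, 2.1)

The blue capsule was at about (7.5, 3.4) and moved to about (9.6, 5.5).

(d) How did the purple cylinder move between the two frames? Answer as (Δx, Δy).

(2.2, -2.7)

From the two frames, the purple cylinder sits at roughly (1.7, 6.5) before and (3.9, 3.8) after.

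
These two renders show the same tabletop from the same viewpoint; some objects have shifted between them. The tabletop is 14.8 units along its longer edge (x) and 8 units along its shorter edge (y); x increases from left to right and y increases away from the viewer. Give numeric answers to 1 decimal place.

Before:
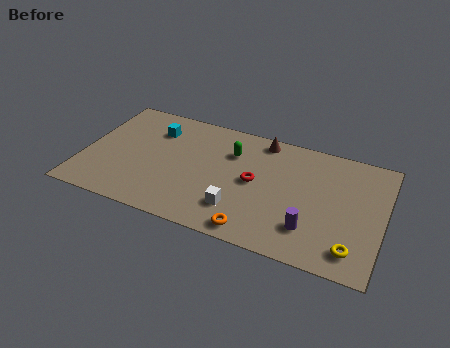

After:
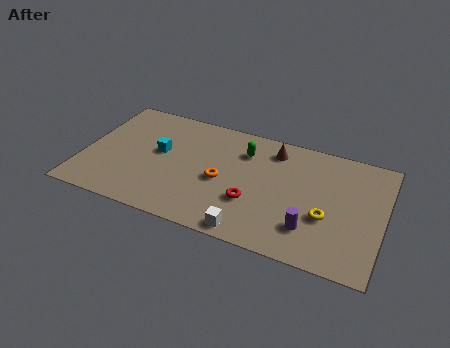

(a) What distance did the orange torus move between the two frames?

3.3

The orange torus moved from about (8.8, 0.9) to (6.9, 3.6), a distance of √(1.9² + 2.7²) ≈ 3.3.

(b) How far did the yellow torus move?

2.1

The yellow torus moved from about (13.5, 1.4) to (12.1, 3.0), a distance of √(1.4² + 1.6²) ≈ 2.1.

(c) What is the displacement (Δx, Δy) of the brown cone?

(0.6, -0.5)

The brown cone was at about (8.6, 7.1) and moved to about (9.2, 6.6).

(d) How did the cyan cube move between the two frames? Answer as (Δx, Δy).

(0.4, -1.5)

The cyan cube started near (3.3, 6.0) and ended near (3.7, 4.5).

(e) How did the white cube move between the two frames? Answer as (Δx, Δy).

(0.7, -1.2)

From the two frames, the white cube sits at roughly (7.9, 2.0) before and (8.6, 0.8) after.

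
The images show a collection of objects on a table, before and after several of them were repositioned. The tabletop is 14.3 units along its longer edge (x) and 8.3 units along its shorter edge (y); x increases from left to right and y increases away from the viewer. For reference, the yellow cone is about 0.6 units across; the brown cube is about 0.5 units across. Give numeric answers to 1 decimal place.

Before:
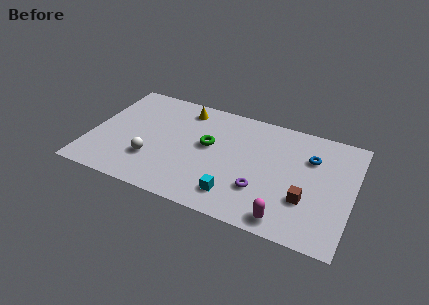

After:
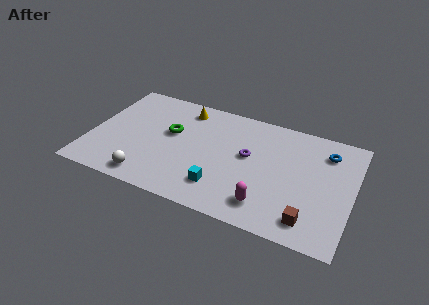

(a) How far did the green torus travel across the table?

2.1

The green torus moved from about (6.4, 4.7) to (4.3, 4.9), a distance of √(2.1² + 0.2²) ≈ 2.1.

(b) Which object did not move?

the yellow cone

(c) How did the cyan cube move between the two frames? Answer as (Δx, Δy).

(-0.8, 0.3)

The cyan cube started near (8.2, 1.6) and ended near (7.4, 1.9).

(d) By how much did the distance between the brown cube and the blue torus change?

+2.0

Before: roughly 3.1 units apart; after: 5.1. That's 2.0 units further apart.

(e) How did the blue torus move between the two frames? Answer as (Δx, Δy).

(0.8, 0.7)

From the two frames, the blue torus sits at roughly (11.9, 5.8) before and (12.7, 6.5) after.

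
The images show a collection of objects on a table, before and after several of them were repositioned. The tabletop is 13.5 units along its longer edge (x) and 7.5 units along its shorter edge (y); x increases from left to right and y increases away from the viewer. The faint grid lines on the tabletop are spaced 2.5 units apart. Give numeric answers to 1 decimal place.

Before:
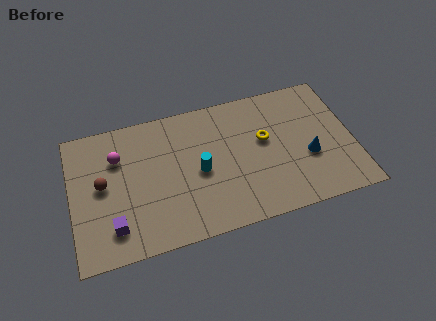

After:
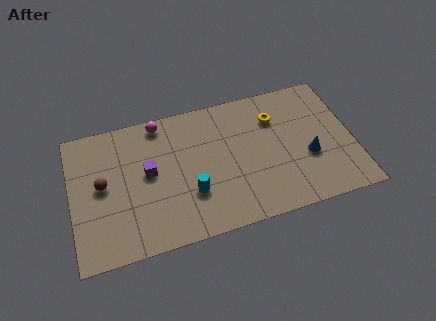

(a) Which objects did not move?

the blue cone and the brown sphere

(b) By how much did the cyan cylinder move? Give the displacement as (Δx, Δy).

(-0.5, -1.1)

From the two frames, the cyan cylinder sits at roughly (6.1, 3.5) before and (5.6, 2.4) after.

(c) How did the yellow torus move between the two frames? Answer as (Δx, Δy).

(0.6, 1.1)

The yellow torus was at about (9.3, 4.4) and moved to about (9.9, 5.5).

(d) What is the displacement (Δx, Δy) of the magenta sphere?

(2.1, 1.4)

The magenta sphere was at about (2.3, 5.3) and moved to about (4.4, 6.7).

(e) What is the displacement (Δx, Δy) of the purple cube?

(1.8, 2.5)

The purple cube was at about (1.9, 1.6) and moved to about (3.7, 4.1).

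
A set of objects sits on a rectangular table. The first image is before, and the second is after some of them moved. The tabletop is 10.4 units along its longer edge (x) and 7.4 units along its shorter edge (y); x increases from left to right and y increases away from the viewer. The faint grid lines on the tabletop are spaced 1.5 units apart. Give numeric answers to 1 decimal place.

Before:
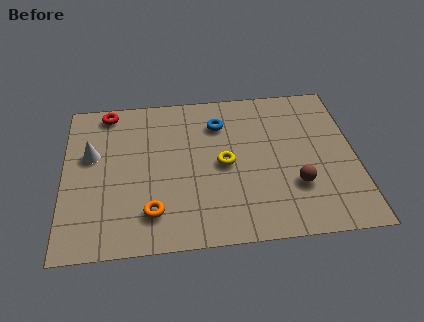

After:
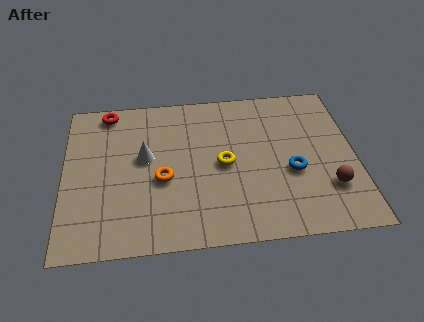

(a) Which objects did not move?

the yellow torus and the red torus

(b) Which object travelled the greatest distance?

the blue torus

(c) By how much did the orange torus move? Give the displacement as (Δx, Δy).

(0.4, 1.5)

From the two frames, the orange torus sits at roughly (3.1, 1.6) before and (3.5, 3.1) after.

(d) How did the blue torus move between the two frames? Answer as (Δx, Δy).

(2.5, -2.6)

The blue torus was at about (5.6, 5.6) and moved to about (8.1, 3.0).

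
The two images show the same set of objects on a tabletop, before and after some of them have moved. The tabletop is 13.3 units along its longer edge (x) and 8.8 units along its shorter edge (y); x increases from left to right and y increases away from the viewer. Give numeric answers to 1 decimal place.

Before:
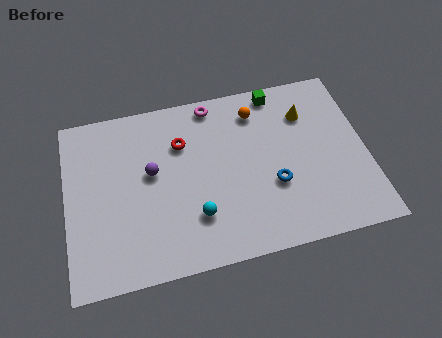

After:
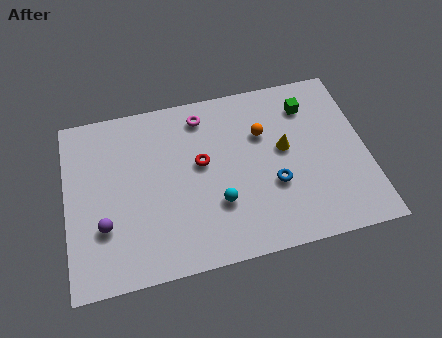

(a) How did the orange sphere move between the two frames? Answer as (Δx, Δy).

(0.2, -1.2)

The orange sphere started near (8.6, 7.1) and ended near (8.8, 5.9).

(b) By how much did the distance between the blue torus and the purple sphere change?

+1.9

They were about 5.6 units apart before and 7.5 after — 1.9 units further apart.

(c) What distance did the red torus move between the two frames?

1.4

The red torus moved from about (5.2, 6.2) to (6.0, 5.0), a distance of √(0.8² + 1.2²) ≈ 1.4.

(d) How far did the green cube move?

1.6

The green cube moved from about (9.6, 7.9) to (10.9, 6.9), a distance of √(1.3² + 1.0²) ≈ 1.6.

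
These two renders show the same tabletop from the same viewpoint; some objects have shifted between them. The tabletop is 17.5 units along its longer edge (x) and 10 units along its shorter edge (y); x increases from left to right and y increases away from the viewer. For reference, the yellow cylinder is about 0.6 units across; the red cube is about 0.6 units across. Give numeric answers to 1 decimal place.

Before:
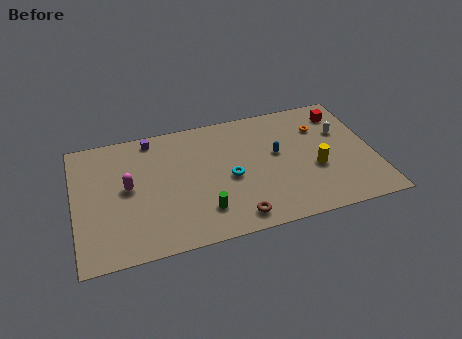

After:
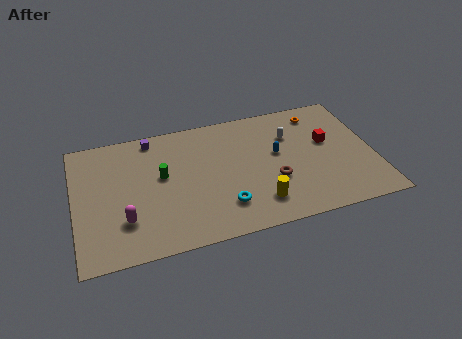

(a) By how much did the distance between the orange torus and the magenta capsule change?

+1.4

They were about 11.7 units apart before and 13.1 after — 1.4 units further apart.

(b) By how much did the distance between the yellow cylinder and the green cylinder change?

-0.4

The distance was about 6.9 in the first image and 6.5 in the second, so they moved 0.4 units closer together.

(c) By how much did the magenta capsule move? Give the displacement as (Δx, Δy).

(-0.3, -2.5)

The magenta capsule started near (3.1, 5.3) and ended near (2.8, 2.8).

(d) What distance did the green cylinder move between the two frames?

4.0

From (7.3, 2.3) to (5.1, 5.7), the green cylinder covered √(2.2² + 3.4²) ≈ 4.0 units.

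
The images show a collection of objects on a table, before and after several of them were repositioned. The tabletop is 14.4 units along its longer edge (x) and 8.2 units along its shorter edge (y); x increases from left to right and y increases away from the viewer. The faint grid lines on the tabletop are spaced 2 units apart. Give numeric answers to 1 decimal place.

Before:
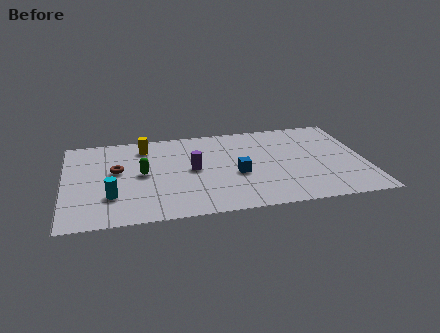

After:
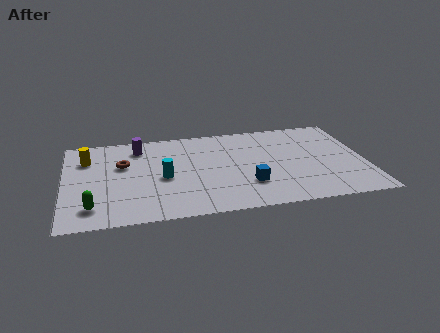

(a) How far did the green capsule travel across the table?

3.5

From (3.7, 4.2) to (1.3, 1.6), the green capsule covered √(2.4² + 2.6²) ≈ 3.5 units.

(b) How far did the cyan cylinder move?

2.8

The cyan cylinder moved from about (2.2, 2.4) to (4.7, 3.7), a distance of √(2.5² + 1.3²) ≈ 2.8.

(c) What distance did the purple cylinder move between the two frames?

3.5

The purple cylinder was near (6.1, 4.2) before and (3.6, 6.7) after, so it travelled √(2.5² + 2.5²) ≈ 3.5 units.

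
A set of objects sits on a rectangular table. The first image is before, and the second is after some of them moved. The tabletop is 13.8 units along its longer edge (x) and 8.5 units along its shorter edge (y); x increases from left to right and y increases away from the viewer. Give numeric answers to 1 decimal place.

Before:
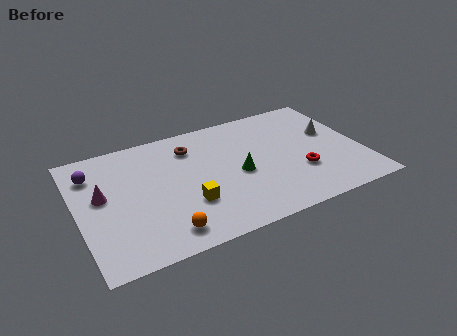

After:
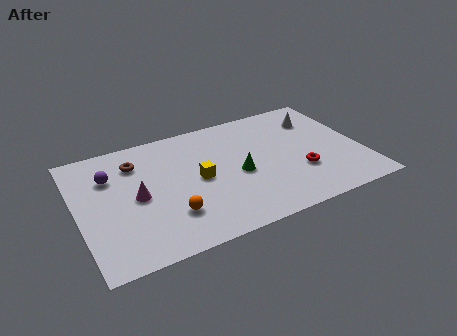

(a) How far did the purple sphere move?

0.9

The purple sphere was near (0.9, 6.5) before and (1.7, 6.0) after, so it travelled √(0.8² + 0.5²) ≈ 0.9 units.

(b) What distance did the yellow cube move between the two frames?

1.7

The yellow cube was near (5.1, 2.7) before and (5.8, 4.2) after, so it travelled √(0.7² + 1.5²) ≈ 1.7 units.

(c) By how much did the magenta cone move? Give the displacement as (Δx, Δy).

(1.6, -0.7)

The magenta cone was at about (1.2, 4.8) and moved to about (2.8, 4.1).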